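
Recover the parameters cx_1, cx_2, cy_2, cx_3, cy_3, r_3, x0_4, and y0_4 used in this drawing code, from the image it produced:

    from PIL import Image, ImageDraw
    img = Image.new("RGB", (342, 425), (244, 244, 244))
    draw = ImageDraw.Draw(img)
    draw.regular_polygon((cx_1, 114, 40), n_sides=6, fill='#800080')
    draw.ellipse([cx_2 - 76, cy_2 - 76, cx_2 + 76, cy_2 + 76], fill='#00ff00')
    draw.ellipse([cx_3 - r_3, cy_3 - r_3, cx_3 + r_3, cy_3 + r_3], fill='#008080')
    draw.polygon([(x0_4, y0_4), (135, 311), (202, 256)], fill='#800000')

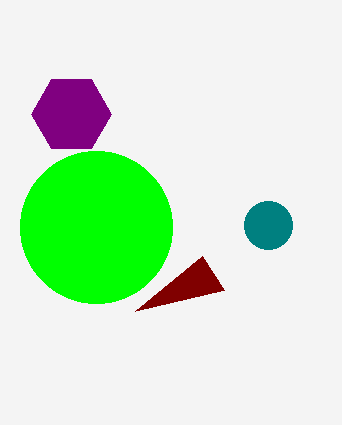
cx_1 = 71; cx_2 = 96; cy_2 = 227; cx_3 = 268; cy_3 = 225; r_3 = 24; x0_4 = 224; y0_4 = 290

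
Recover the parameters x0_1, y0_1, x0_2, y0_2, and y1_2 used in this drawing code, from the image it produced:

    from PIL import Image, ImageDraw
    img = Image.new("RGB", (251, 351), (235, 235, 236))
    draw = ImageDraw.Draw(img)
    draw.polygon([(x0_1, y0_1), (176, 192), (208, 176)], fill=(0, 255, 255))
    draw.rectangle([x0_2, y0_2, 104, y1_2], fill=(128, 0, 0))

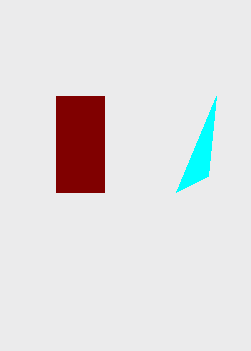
x0_1 = 216; y0_1 = 96; x0_2 = 56; y0_2 = 96; y1_2 = 192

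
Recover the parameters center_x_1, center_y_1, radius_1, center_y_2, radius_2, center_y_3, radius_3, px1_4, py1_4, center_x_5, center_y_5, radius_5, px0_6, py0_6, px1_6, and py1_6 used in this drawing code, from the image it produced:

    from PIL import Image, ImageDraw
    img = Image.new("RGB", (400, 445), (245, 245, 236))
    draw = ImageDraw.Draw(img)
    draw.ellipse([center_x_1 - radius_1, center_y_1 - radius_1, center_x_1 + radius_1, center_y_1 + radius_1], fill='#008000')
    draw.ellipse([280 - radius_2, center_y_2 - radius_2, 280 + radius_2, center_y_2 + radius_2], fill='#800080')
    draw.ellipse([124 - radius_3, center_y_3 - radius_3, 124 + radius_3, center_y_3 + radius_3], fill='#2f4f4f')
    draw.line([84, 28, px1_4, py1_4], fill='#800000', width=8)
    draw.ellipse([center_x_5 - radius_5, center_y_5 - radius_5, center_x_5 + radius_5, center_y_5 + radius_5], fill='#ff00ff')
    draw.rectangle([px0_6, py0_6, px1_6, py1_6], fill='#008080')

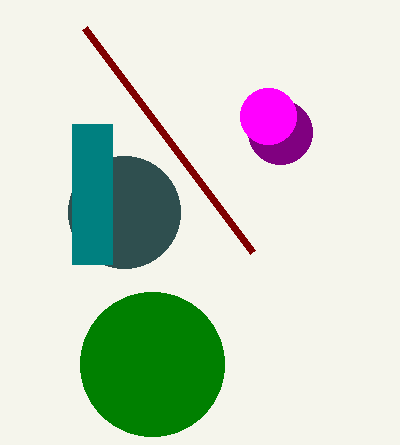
center_x_1 = 152; center_y_1 = 364; radius_1 = 72; center_y_2 = 132; radius_2 = 32; center_y_3 = 212; radius_3 = 56; px1_4 = 252; py1_4 = 252; center_x_5 = 268; center_y_5 = 116; radius_5 = 28; px0_6 = 72; py0_6 = 124; px1_6 = 112; py1_6 = 264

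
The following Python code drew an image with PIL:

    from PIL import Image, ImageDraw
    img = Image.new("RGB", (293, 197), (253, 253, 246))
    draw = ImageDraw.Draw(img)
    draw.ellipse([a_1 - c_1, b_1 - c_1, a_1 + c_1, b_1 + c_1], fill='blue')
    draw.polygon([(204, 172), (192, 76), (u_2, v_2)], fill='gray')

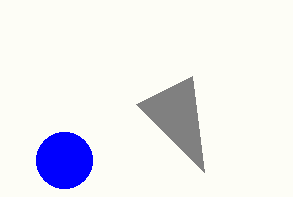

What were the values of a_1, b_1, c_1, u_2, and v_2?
a_1 = 64; b_1 = 160; c_1 = 28; u_2 = 136; v_2 = 104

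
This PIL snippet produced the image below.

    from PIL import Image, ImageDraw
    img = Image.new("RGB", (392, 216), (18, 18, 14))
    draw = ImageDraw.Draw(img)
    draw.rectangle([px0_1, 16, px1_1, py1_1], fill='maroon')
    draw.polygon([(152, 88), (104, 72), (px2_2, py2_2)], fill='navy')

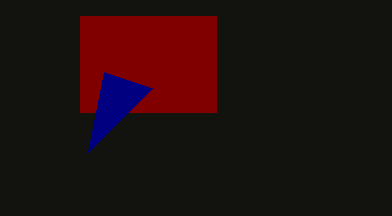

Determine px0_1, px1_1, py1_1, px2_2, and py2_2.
px0_1 = 80; px1_1 = 216; py1_1 = 112; px2_2 = 88; py2_2 = 152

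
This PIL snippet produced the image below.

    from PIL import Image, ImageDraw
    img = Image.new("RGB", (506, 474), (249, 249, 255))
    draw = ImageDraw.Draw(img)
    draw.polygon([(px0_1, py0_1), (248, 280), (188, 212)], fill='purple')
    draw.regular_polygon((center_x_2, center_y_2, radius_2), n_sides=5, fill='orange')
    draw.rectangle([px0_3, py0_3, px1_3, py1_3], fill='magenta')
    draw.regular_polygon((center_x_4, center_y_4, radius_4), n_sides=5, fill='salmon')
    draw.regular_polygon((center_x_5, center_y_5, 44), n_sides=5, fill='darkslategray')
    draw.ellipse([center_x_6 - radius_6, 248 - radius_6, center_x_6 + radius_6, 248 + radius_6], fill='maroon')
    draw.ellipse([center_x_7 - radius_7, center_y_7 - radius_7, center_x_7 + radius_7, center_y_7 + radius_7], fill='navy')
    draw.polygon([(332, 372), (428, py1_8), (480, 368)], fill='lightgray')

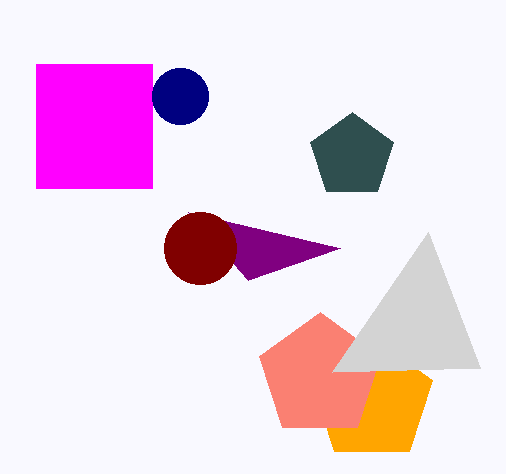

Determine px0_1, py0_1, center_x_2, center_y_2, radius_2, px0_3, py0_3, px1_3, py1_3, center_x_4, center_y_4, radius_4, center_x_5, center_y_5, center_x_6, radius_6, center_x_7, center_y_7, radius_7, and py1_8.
px0_1 = 340; py0_1 = 248; center_x_2 = 372; center_y_2 = 400; radius_2 = 64; px0_3 = 36; py0_3 = 64; px1_3 = 152; py1_3 = 188; center_x_4 = 320; center_y_4 = 376; radius_4 = 64; center_x_5 = 352; center_y_5 = 156; center_x_6 = 200; radius_6 = 36; center_x_7 = 180; center_y_7 = 96; radius_7 = 28; py1_8 = 232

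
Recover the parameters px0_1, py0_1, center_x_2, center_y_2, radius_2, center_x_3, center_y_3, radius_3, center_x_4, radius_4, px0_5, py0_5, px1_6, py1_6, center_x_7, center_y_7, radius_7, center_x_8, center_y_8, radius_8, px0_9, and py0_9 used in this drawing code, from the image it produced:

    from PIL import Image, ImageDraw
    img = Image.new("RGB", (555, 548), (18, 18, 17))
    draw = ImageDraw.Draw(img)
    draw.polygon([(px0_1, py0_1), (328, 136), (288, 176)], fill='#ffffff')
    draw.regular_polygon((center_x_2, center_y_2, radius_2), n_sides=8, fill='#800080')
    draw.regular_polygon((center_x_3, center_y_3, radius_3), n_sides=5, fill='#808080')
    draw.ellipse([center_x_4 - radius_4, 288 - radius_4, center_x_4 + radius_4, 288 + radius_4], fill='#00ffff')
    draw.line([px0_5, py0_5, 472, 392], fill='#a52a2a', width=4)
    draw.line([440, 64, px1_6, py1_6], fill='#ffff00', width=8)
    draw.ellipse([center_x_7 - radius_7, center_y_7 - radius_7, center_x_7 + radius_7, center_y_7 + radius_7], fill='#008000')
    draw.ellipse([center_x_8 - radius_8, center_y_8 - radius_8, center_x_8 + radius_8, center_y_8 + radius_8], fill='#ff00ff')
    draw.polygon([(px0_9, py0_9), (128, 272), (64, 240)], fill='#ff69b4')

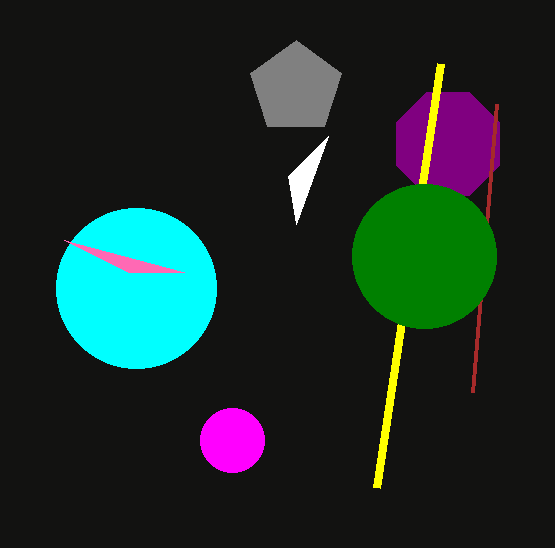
px0_1 = 296; py0_1 = 224; center_x_2 = 448; center_y_2 = 144; radius_2 = 56; center_x_3 = 296; center_y_3 = 88; radius_3 = 48; center_x_4 = 136; radius_4 = 80; px0_5 = 496; py0_5 = 104; px1_6 = 376; py1_6 = 488; center_x_7 = 424; center_y_7 = 256; radius_7 = 72; center_x_8 = 232; center_y_8 = 440; radius_8 = 32; px0_9 = 184; py0_9 = 272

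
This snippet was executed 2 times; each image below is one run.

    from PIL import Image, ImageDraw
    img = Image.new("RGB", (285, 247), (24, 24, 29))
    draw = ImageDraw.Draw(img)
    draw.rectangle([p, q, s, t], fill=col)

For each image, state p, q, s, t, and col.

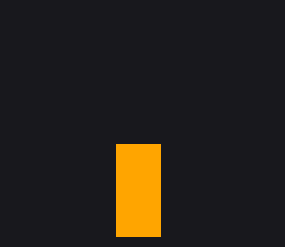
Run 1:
p = 116; q = 144; s = 160; t = 236; col = 'orange'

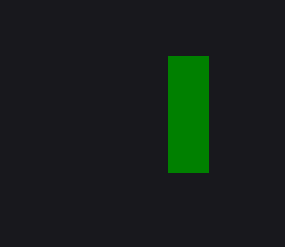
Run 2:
p = 168; q = 56; s = 208; t = 172; col = 'green'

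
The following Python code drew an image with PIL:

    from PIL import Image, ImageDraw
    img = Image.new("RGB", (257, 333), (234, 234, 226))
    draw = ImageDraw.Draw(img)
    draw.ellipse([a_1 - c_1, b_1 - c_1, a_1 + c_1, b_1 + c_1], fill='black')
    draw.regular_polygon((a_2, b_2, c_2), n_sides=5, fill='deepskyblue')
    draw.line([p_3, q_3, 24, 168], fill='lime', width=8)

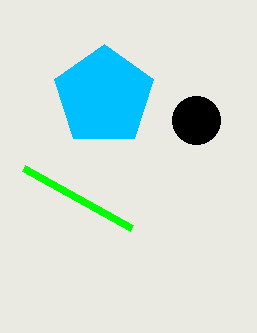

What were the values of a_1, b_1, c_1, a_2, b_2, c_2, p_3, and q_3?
a_1 = 196; b_1 = 120; c_1 = 24; a_2 = 104; b_2 = 96; c_2 = 52; p_3 = 132; q_3 = 228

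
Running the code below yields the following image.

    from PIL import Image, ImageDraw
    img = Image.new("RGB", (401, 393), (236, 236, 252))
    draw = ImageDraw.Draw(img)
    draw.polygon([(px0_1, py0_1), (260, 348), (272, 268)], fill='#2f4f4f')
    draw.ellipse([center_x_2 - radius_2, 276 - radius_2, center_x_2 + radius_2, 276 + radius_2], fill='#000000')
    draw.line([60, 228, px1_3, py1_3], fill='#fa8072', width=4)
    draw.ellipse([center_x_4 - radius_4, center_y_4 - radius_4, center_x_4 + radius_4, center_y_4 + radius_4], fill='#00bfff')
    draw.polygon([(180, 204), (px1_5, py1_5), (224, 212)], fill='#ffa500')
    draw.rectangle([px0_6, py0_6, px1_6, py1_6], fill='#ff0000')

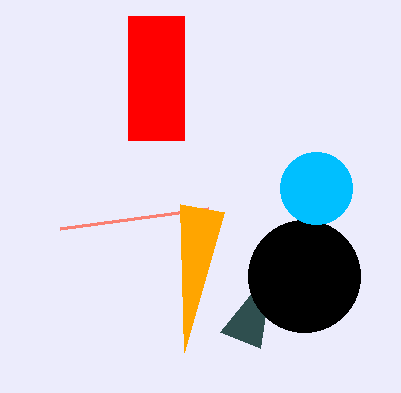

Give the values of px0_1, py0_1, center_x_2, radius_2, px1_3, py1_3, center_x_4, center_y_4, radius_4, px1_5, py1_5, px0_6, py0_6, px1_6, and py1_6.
px0_1 = 220, py0_1 = 332, center_x_2 = 304, radius_2 = 56, px1_3 = 208, py1_3 = 208, center_x_4 = 316, center_y_4 = 188, radius_4 = 36, px1_5 = 184, py1_5 = 352, px0_6 = 128, py0_6 = 16, px1_6 = 184, py1_6 = 140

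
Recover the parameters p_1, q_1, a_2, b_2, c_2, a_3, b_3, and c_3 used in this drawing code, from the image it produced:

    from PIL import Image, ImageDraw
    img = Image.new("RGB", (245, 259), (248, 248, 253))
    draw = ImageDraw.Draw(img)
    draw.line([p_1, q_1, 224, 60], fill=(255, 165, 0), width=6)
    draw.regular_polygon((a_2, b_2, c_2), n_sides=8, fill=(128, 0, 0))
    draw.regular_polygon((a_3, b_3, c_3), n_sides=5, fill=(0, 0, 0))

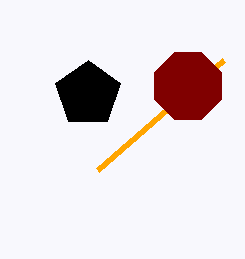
p_1 = 98
q_1 = 170
a_2 = 188
b_2 = 86
c_2 = 36
a_3 = 88
b_3 = 94
c_3 = 34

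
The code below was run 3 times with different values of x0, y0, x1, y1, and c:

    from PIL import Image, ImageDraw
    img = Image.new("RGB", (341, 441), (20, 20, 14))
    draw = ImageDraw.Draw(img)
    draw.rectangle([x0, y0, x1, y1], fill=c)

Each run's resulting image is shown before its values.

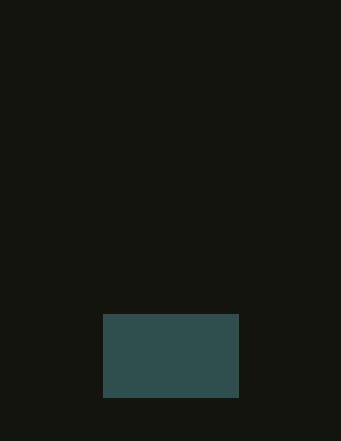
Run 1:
x0 = 103, y0 = 314, x1 = 238, y1 = 397, c = 'darkslategray'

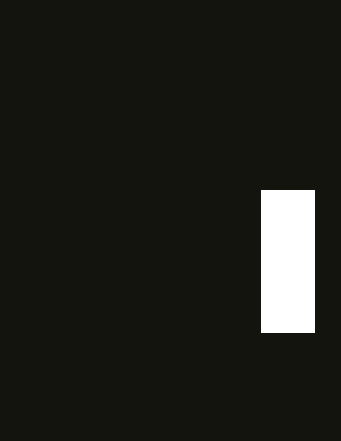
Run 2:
x0 = 261, y0 = 190, x1 = 314, y1 = 332, c = 'white'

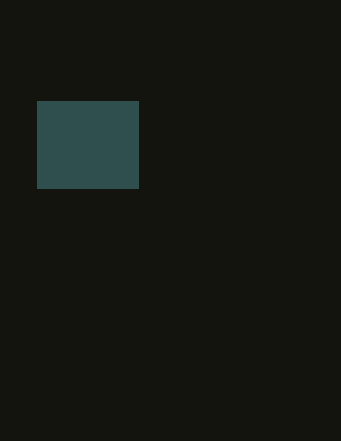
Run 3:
x0 = 37; y0 = 101; x1 = 138; y1 = 188; c = 'darkslategray'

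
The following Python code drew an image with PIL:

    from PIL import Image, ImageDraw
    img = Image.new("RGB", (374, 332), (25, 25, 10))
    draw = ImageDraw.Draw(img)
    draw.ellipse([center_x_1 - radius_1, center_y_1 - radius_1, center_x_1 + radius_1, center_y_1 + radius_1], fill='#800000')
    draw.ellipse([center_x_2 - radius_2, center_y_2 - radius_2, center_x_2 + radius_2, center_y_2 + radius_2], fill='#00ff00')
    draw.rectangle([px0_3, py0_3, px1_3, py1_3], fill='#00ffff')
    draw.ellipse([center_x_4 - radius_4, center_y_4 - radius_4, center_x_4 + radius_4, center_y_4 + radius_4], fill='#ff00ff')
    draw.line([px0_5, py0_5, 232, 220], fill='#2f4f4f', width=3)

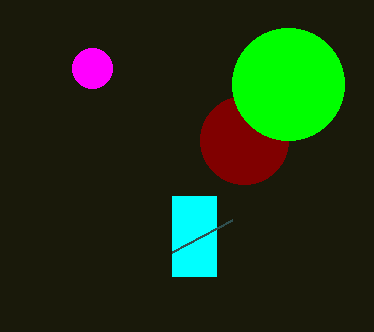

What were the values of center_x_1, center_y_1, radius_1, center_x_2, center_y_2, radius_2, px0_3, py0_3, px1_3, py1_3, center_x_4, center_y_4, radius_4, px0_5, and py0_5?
center_x_1 = 244; center_y_1 = 140; radius_1 = 44; center_x_2 = 288; center_y_2 = 84; radius_2 = 56; px0_3 = 172; py0_3 = 196; px1_3 = 216; py1_3 = 276; center_x_4 = 92; center_y_4 = 68; radius_4 = 20; px0_5 = 172; py0_5 = 252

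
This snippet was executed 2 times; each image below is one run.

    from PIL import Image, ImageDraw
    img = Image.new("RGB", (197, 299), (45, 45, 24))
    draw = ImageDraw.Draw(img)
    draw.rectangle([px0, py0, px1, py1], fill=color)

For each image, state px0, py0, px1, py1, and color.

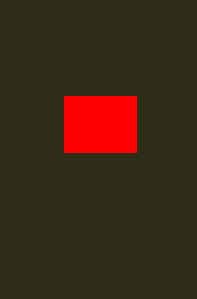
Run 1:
px0 = 64; py0 = 96; px1 = 136; py1 = 152; color = 'red'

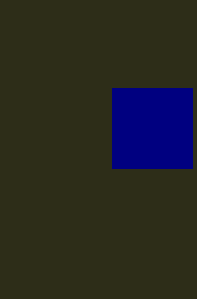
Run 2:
px0 = 112; py0 = 88; px1 = 192; py1 = 168; color = 'navy'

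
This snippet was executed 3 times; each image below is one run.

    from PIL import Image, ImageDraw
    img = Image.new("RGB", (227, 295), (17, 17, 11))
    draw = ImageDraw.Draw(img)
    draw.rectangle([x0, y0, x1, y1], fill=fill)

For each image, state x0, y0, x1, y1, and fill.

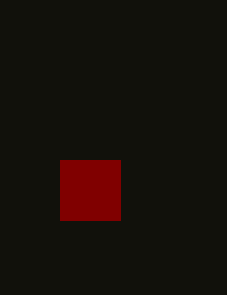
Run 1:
x0 = 60; y0 = 160; x1 = 120; y1 = 220; fill = 'maroon'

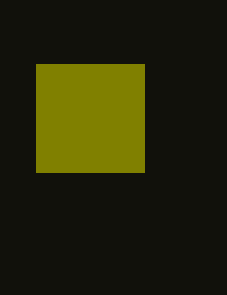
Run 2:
x0 = 36, y0 = 64, x1 = 144, y1 = 172, fill = 'olive'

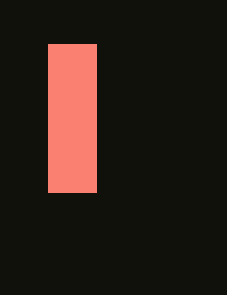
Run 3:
x0 = 48
y0 = 44
x1 = 96
y1 = 192
fill = 'salmon'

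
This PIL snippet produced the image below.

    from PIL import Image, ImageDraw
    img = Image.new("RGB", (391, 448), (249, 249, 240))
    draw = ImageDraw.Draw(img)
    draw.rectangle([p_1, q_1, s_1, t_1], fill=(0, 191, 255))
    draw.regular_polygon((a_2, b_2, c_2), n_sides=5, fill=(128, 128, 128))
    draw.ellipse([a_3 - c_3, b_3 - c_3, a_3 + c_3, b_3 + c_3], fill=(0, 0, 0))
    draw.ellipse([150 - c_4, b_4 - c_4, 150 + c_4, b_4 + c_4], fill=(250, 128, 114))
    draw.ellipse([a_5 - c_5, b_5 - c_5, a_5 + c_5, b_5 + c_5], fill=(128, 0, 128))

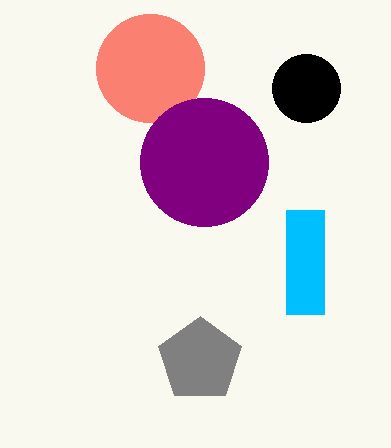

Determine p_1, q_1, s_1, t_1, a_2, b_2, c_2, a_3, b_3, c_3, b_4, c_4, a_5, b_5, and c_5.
p_1 = 286, q_1 = 210, s_1 = 324, t_1 = 314, a_2 = 200, b_2 = 360, c_2 = 44, a_3 = 306, b_3 = 88, c_3 = 34, b_4 = 68, c_4 = 54, a_5 = 204, b_5 = 162, c_5 = 64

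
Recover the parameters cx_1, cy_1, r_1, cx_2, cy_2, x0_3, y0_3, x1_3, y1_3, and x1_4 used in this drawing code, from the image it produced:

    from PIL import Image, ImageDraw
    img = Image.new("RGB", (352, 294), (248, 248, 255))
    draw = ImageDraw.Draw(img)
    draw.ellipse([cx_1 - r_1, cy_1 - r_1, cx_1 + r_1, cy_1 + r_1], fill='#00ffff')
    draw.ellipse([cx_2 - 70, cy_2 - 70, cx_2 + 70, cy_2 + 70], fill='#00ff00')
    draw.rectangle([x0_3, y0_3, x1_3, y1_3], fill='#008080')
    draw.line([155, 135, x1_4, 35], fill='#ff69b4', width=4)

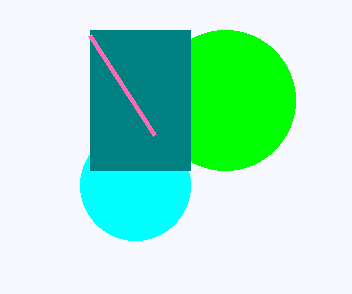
cx_1 = 135, cy_1 = 185, r_1 = 55, cx_2 = 225, cy_2 = 100, x0_3 = 90, y0_3 = 30, x1_3 = 190, y1_3 = 170, x1_4 = 90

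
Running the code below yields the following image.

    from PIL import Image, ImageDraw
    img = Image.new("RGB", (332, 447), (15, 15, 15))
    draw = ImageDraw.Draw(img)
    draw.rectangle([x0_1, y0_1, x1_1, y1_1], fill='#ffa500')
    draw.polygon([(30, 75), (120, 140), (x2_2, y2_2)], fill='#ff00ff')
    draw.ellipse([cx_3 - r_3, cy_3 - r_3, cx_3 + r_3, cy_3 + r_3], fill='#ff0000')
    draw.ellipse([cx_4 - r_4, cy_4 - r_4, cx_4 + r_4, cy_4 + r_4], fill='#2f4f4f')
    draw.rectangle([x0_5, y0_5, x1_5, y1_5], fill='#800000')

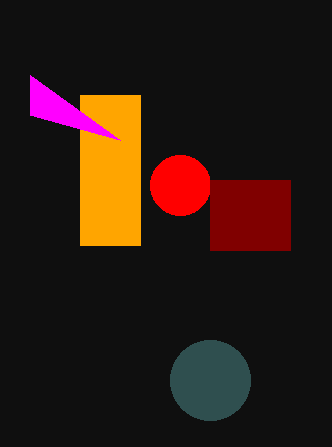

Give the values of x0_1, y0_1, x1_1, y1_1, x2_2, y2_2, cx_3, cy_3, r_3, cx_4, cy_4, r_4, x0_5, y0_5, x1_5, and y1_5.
x0_1 = 80
y0_1 = 95
x1_1 = 140
y1_1 = 245
x2_2 = 30
y2_2 = 115
cx_3 = 180
cy_3 = 185
r_3 = 30
cx_4 = 210
cy_4 = 380
r_4 = 40
x0_5 = 210
y0_5 = 180
x1_5 = 290
y1_5 = 250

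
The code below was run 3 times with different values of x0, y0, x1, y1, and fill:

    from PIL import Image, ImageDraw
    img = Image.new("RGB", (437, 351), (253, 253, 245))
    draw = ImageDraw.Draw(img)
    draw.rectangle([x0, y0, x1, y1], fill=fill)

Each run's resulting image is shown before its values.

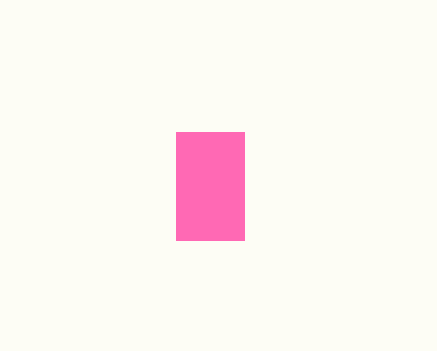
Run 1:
x0 = 176; y0 = 132; x1 = 244; y1 = 240; fill = 'hotpink'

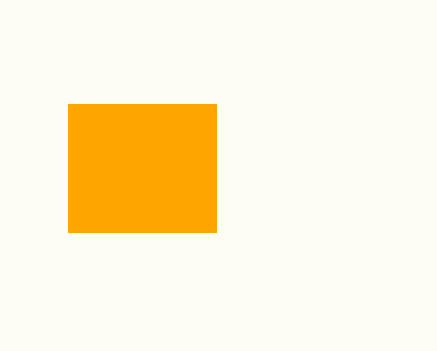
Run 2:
x0 = 68; y0 = 104; x1 = 216; y1 = 232; fill = 'orange'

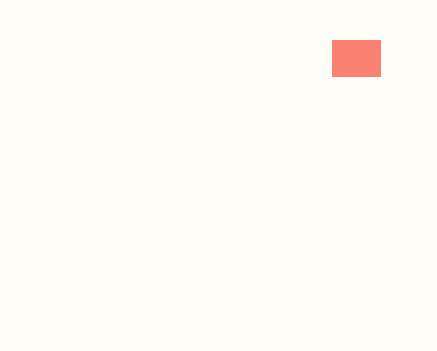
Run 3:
x0 = 332
y0 = 40
x1 = 380
y1 = 76
fill = 'salmon'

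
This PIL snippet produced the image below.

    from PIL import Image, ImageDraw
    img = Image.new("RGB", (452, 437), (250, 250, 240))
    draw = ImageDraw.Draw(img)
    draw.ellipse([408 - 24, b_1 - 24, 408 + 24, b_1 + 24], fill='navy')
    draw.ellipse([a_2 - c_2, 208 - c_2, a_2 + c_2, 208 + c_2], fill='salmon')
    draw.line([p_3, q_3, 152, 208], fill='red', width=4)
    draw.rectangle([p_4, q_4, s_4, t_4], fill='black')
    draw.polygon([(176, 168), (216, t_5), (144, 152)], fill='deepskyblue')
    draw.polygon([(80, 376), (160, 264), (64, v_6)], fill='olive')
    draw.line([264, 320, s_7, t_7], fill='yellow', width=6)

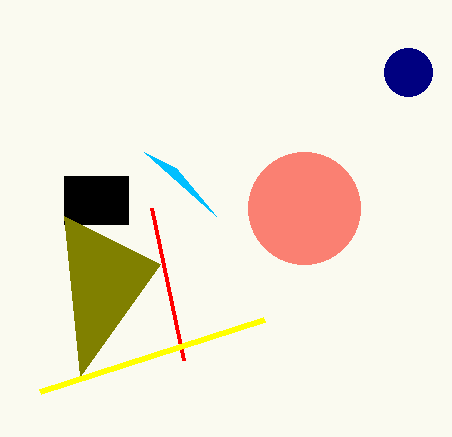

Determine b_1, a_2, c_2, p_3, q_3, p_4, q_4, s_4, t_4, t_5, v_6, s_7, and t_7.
b_1 = 72, a_2 = 304, c_2 = 56, p_3 = 184, q_3 = 360, p_4 = 64, q_4 = 176, s_4 = 128, t_4 = 224, t_5 = 216, v_6 = 216, s_7 = 40, t_7 = 392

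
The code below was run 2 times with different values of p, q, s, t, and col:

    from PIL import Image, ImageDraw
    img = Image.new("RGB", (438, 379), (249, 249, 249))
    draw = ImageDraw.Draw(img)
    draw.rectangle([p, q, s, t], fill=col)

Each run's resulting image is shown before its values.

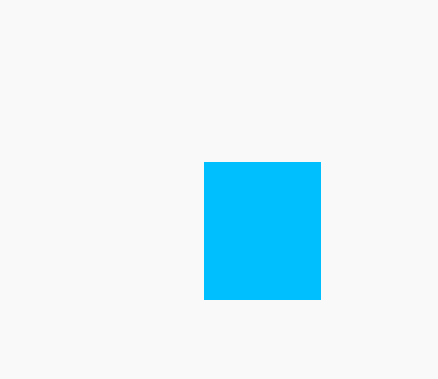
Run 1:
p = 204
q = 162
s = 320
t = 299
col = 'deepskyblue'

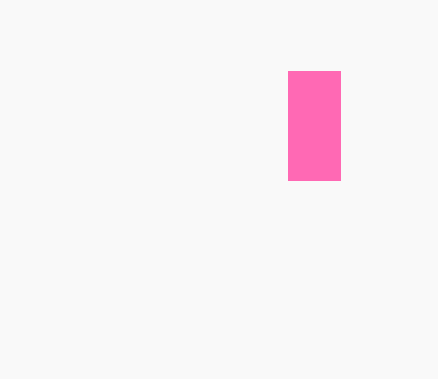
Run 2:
p = 288
q = 71
s = 340
t = 180
col = 'hotpink'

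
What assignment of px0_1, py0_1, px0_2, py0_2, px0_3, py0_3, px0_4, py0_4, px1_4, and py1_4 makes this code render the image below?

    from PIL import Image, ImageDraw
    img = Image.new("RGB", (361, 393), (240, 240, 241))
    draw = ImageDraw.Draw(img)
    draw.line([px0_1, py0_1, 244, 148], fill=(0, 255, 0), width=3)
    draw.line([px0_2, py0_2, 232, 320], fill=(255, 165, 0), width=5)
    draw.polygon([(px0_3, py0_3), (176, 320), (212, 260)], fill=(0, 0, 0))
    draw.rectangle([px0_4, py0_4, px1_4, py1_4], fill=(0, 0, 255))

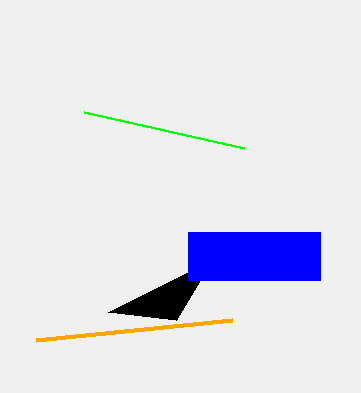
px0_1 = 84; py0_1 = 112; px0_2 = 36; py0_2 = 340; px0_3 = 108; py0_3 = 312; px0_4 = 188; py0_4 = 232; px1_4 = 320; py1_4 = 280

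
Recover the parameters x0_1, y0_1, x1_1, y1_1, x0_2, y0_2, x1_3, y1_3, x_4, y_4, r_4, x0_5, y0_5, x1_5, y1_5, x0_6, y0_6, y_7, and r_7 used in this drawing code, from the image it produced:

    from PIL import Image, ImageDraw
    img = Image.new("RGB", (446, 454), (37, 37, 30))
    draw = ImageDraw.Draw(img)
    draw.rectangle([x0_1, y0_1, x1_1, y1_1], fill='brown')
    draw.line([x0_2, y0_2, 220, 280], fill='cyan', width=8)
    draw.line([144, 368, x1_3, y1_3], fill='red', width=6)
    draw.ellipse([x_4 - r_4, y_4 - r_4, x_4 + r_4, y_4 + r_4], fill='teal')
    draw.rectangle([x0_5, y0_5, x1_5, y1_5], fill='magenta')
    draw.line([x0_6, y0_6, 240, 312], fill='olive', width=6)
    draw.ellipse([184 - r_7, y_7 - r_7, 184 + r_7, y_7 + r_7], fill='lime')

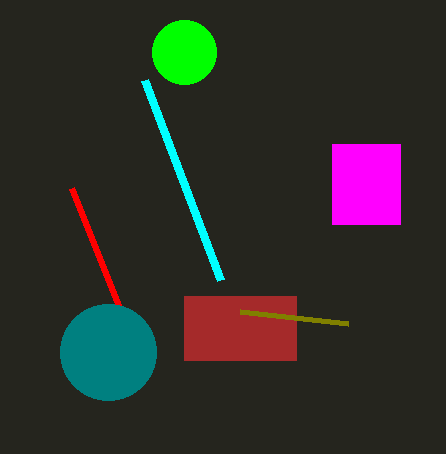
x0_1 = 184, y0_1 = 296, x1_1 = 296, y1_1 = 360, x0_2 = 144, y0_2 = 80, x1_3 = 72, y1_3 = 188, x_4 = 108, y_4 = 352, r_4 = 48, x0_5 = 332, y0_5 = 144, x1_5 = 400, y1_5 = 224, x0_6 = 348, y0_6 = 324, y_7 = 52, r_7 = 32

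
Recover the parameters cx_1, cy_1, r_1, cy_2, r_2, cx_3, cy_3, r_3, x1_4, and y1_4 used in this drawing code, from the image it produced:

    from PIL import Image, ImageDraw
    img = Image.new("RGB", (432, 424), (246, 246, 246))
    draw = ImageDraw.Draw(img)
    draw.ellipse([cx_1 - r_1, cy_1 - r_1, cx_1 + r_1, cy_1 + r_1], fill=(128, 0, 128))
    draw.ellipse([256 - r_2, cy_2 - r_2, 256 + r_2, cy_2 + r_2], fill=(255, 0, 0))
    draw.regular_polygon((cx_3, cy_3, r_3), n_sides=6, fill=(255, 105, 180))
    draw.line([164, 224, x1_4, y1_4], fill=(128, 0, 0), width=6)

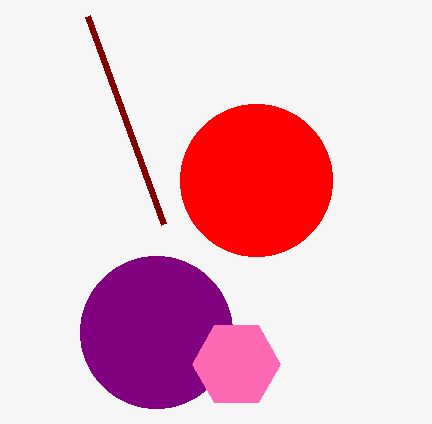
cx_1 = 156; cy_1 = 332; r_1 = 76; cy_2 = 180; r_2 = 76; cx_3 = 236; cy_3 = 364; r_3 = 44; x1_4 = 88; y1_4 = 16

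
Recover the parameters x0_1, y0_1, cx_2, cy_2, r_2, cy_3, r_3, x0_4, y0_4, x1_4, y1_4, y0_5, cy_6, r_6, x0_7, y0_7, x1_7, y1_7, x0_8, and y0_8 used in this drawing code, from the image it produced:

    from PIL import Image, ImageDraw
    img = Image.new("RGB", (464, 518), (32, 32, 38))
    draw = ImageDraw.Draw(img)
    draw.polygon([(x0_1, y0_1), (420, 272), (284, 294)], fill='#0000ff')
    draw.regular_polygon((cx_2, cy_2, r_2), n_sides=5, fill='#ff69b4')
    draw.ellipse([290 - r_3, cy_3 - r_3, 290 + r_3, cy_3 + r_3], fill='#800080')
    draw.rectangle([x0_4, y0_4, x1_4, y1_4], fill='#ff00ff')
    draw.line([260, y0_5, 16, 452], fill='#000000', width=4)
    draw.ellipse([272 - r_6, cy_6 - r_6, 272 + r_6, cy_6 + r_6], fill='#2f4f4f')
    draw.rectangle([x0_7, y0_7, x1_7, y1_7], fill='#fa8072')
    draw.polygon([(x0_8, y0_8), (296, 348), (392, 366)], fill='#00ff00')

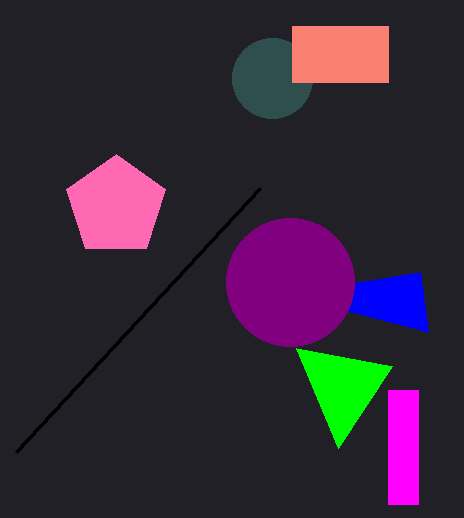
x0_1 = 428, y0_1 = 332, cx_2 = 116, cy_2 = 206, r_2 = 52, cy_3 = 282, r_3 = 64, x0_4 = 388, y0_4 = 390, x1_4 = 418, y1_4 = 504, y0_5 = 188, cy_6 = 78, r_6 = 40, x0_7 = 292, y0_7 = 26, x1_7 = 388, y1_7 = 82, x0_8 = 338, y0_8 = 448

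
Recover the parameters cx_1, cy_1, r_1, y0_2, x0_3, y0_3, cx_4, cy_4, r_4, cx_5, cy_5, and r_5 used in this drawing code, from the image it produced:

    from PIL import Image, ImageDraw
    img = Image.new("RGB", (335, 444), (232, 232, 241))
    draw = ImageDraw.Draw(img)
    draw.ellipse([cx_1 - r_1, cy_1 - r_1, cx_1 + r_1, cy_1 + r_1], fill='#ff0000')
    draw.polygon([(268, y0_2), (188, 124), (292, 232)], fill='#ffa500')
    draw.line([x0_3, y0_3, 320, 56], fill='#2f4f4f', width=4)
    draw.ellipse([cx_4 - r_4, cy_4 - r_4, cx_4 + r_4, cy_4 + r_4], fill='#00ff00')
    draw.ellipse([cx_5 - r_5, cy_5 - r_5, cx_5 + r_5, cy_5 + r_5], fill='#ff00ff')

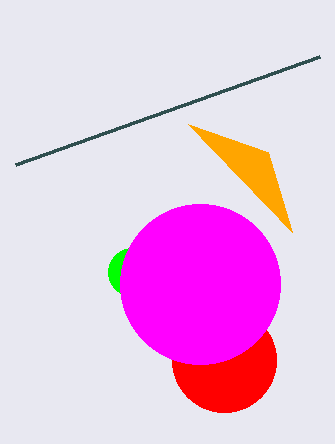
cx_1 = 224; cy_1 = 360; r_1 = 52; y0_2 = 152; x0_3 = 16; y0_3 = 164; cx_4 = 132; cy_4 = 272; r_4 = 24; cx_5 = 200; cy_5 = 284; r_5 = 80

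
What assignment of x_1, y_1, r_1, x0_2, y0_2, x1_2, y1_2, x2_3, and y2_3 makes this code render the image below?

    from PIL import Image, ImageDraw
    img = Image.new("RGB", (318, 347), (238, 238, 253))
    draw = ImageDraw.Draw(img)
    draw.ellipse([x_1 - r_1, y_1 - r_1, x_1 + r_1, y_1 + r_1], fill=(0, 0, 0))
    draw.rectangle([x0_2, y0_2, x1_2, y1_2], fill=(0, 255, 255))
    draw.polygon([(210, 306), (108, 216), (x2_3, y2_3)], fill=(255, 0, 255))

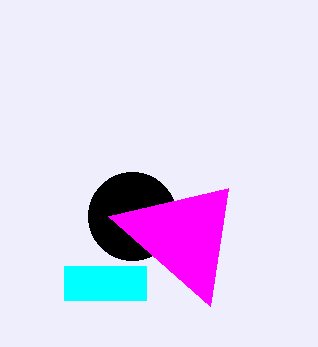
x_1 = 132
y_1 = 216
r_1 = 44
x0_2 = 64
y0_2 = 266
x1_2 = 146
y1_2 = 300
x2_3 = 228
y2_3 = 188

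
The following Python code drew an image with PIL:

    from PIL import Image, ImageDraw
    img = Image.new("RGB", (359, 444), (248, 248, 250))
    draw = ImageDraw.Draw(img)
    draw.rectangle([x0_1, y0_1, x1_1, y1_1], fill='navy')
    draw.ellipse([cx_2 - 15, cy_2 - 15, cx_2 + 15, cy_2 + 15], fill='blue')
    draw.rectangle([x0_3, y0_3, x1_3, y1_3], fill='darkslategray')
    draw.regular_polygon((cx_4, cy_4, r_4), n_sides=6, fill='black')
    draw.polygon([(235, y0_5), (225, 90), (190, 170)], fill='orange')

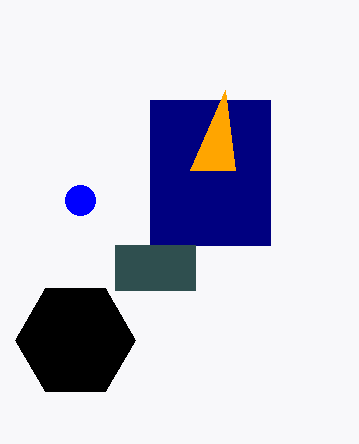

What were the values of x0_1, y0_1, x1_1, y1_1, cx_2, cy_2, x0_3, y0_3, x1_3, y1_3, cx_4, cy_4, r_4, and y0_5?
x0_1 = 150, y0_1 = 100, x1_1 = 270, y1_1 = 245, cx_2 = 80, cy_2 = 200, x0_3 = 115, y0_3 = 245, x1_3 = 195, y1_3 = 290, cx_4 = 75, cy_4 = 340, r_4 = 60, y0_5 = 170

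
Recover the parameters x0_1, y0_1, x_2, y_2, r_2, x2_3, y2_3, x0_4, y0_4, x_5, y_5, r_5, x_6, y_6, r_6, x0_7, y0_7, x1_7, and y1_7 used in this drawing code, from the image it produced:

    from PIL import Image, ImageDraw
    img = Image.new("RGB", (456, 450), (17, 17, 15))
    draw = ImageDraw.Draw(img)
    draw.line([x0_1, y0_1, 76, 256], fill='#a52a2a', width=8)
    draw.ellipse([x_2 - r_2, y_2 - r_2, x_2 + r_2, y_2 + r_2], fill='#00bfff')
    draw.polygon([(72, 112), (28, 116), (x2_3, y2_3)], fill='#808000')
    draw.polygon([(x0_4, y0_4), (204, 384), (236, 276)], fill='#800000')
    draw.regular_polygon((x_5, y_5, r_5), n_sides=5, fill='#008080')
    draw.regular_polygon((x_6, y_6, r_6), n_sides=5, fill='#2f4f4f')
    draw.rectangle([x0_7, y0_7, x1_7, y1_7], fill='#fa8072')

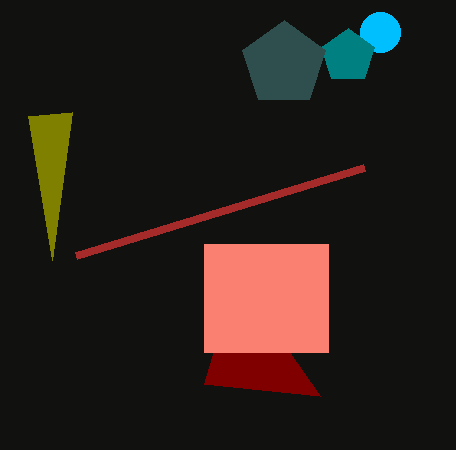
x0_1 = 364, y0_1 = 168, x_2 = 380, y_2 = 32, r_2 = 20, x2_3 = 52, y2_3 = 260, x0_4 = 320, y0_4 = 396, x_5 = 348, y_5 = 56, r_5 = 28, x_6 = 284, y_6 = 64, r_6 = 44, x0_7 = 204, y0_7 = 244, x1_7 = 328, y1_7 = 352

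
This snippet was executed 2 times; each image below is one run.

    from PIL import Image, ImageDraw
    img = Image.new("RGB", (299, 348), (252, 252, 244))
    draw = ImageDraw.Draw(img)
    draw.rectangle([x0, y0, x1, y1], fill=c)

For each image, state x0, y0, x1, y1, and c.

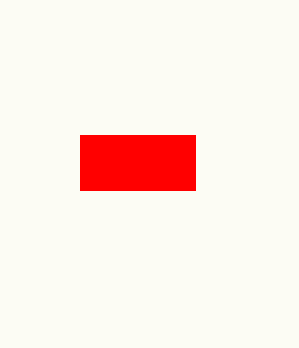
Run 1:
x0 = 80
y0 = 135
x1 = 195
y1 = 190
c = 'red'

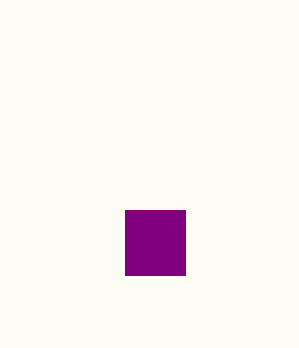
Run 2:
x0 = 125
y0 = 210
x1 = 185
y1 = 275
c = 'purple'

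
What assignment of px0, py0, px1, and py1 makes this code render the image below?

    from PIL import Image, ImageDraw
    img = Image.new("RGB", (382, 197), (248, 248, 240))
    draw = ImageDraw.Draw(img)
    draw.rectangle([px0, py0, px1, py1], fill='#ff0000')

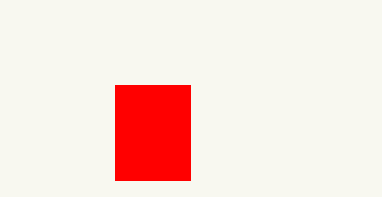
px0 = 115, py0 = 85, px1 = 190, py1 = 180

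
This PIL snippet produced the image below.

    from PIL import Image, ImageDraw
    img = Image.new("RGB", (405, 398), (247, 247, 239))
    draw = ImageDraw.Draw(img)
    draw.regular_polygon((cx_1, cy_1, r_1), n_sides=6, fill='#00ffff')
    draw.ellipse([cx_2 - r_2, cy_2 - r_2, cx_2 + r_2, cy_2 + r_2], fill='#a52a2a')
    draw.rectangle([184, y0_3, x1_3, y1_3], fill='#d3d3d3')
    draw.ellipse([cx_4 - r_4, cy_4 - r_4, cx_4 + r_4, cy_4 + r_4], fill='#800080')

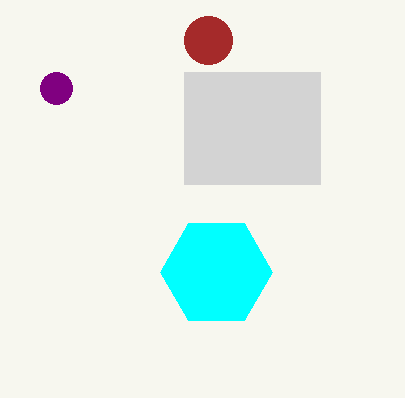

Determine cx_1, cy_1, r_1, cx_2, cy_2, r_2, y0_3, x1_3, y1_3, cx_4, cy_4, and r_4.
cx_1 = 216, cy_1 = 272, r_1 = 56, cx_2 = 208, cy_2 = 40, r_2 = 24, y0_3 = 72, x1_3 = 320, y1_3 = 184, cx_4 = 56, cy_4 = 88, r_4 = 16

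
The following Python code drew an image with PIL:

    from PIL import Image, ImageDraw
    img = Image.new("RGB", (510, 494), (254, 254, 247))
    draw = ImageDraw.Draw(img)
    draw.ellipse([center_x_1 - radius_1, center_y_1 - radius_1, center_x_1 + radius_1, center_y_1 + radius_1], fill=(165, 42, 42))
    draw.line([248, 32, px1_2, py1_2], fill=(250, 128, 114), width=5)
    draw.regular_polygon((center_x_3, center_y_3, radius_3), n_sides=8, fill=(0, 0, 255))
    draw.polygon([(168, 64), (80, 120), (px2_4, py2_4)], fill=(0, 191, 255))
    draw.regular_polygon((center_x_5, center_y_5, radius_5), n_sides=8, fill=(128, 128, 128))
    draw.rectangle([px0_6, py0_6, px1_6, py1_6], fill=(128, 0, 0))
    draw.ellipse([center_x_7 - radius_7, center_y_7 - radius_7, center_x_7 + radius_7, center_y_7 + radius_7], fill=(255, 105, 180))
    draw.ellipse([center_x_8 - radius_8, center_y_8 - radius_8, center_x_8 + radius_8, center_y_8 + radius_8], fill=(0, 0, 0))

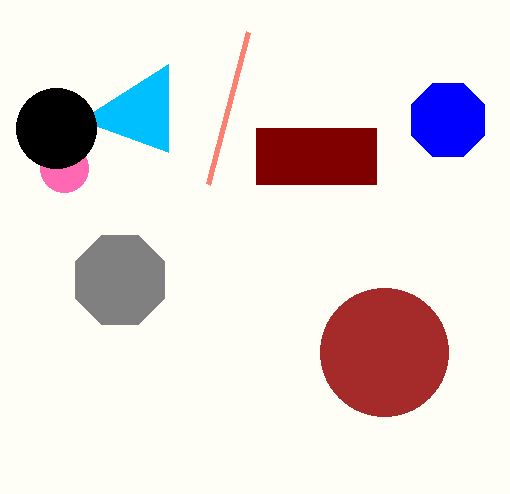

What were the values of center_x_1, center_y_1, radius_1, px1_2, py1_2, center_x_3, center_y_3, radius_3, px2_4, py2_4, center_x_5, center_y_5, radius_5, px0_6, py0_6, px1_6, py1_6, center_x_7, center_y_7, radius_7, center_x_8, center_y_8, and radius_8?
center_x_1 = 384; center_y_1 = 352; radius_1 = 64; px1_2 = 208; py1_2 = 184; center_x_3 = 448; center_y_3 = 120; radius_3 = 40; px2_4 = 168; py2_4 = 152; center_x_5 = 120; center_y_5 = 280; radius_5 = 48; px0_6 = 256; py0_6 = 128; px1_6 = 376; py1_6 = 184; center_x_7 = 64; center_y_7 = 168; radius_7 = 24; center_x_8 = 56; center_y_8 = 128; radius_8 = 40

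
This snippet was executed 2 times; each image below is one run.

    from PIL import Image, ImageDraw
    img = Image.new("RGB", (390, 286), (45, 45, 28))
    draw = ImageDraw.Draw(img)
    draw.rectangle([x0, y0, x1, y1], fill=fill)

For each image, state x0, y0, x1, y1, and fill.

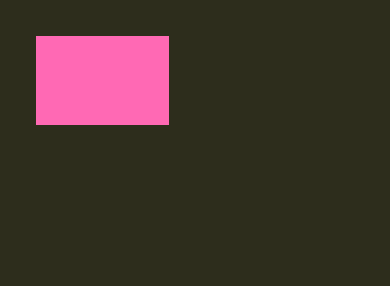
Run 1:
x0 = 36; y0 = 36; x1 = 168; y1 = 124; fill = 'hotpink'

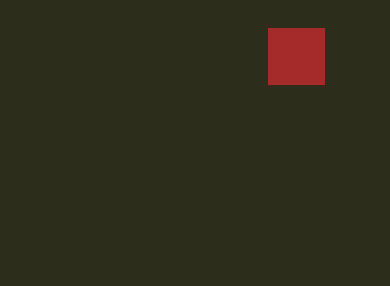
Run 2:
x0 = 268, y0 = 28, x1 = 324, y1 = 84, fill = 'brown'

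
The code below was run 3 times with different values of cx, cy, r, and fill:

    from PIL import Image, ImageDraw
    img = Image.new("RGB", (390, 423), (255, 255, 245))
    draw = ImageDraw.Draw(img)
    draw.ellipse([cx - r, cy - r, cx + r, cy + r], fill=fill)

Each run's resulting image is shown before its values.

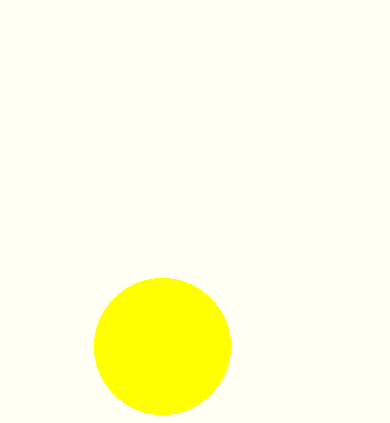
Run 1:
cx = 162; cy = 346; r = 68; fill = 'yellow'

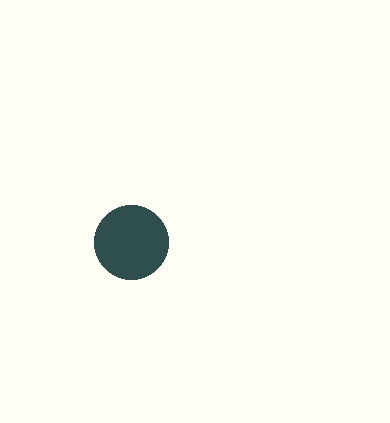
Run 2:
cx = 131, cy = 242, r = 37, fill = 'darkslategray'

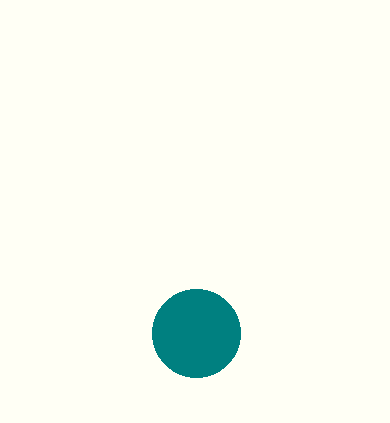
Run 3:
cx = 196
cy = 333
r = 44
fill = 'teal'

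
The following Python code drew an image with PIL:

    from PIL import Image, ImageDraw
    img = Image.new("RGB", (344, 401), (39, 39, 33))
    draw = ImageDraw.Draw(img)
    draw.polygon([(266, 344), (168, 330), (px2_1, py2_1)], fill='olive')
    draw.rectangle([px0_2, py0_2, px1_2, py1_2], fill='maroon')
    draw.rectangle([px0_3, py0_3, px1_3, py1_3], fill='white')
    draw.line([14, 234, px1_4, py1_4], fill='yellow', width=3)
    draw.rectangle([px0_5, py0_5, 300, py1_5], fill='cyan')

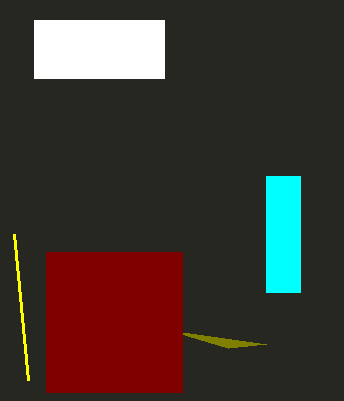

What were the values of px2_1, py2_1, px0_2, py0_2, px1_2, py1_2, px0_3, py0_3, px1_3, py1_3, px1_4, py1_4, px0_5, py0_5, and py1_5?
px2_1 = 228
py2_1 = 348
px0_2 = 46
py0_2 = 252
px1_2 = 182
py1_2 = 392
px0_3 = 34
py0_3 = 20
px1_3 = 164
py1_3 = 78
px1_4 = 28
py1_4 = 380
px0_5 = 266
py0_5 = 176
py1_5 = 292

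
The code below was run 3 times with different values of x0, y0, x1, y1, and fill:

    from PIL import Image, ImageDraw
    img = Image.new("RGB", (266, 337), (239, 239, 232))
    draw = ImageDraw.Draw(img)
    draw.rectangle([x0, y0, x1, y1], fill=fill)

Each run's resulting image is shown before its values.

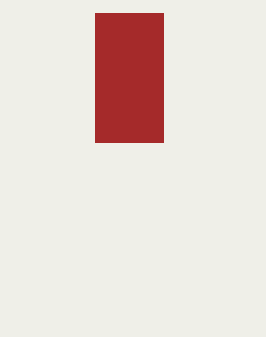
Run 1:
x0 = 95
y0 = 13
x1 = 163
y1 = 142
fill = 'brown'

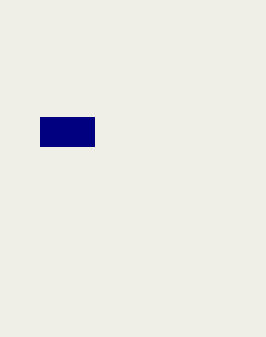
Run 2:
x0 = 40, y0 = 117, x1 = 94, y1 = 146, fill = 'navy'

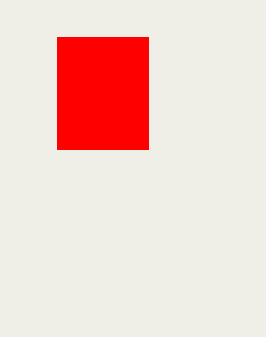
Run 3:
x0 = 57; y0 = 37; x1 = 148; y1 = 149; fill = 'red'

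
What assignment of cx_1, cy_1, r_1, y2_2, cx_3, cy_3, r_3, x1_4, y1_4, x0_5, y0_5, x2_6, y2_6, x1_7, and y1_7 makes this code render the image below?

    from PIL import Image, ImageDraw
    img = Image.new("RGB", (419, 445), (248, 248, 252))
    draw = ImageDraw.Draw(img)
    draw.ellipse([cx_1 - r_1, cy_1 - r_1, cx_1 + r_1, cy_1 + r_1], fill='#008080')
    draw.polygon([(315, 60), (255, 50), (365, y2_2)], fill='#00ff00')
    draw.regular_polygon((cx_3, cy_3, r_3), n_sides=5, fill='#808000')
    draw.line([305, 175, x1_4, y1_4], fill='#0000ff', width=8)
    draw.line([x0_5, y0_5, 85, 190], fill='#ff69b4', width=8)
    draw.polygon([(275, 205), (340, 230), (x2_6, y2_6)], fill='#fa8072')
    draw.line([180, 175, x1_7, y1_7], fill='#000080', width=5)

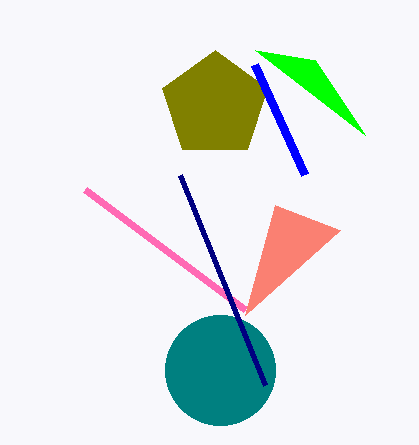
cx_1 = 220, cy_1 = 370, r_1 = 55, y2_2 = 135, cx_3 = 215, cy_3 = 105, r_3 = 55, x1_4 = 255, y1_4 = 65, x0_5 = 245, y0_5 = 310, x2_6 = 245, y2_6 = 315, x1_7 = 265, y1_7 = 385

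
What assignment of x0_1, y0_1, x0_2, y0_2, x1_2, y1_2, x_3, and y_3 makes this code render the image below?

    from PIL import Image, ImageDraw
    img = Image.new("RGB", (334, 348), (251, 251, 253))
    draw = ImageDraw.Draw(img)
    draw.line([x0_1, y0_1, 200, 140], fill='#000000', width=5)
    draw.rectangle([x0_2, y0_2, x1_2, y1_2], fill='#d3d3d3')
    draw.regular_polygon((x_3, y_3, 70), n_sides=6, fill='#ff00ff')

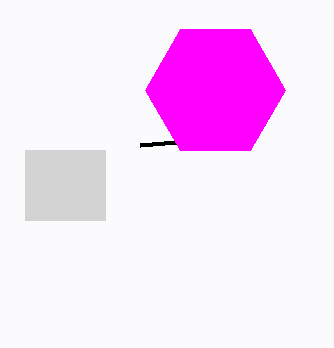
x0_1 = 140; y0_1 = 145; x0_2 = 25; y0_2 = 150; x1_2 = 105; y1_2 = 220; x_3 = 215; y_3 = 90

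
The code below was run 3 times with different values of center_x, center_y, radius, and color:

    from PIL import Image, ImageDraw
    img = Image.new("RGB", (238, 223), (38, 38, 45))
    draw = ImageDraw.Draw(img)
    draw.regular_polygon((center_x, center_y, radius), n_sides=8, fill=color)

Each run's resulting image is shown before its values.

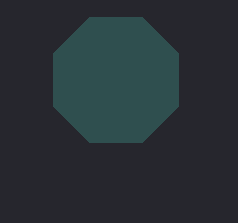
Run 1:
center_x = 116, center_y = 80, radius = 68, color = 'darkslategray'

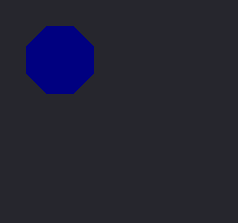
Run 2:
center_x = 60
center_y = 60
radius = 36
color = 'navy'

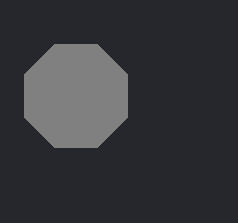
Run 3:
center_x = 76; center_y = 96; radius = 56; color = 'gray'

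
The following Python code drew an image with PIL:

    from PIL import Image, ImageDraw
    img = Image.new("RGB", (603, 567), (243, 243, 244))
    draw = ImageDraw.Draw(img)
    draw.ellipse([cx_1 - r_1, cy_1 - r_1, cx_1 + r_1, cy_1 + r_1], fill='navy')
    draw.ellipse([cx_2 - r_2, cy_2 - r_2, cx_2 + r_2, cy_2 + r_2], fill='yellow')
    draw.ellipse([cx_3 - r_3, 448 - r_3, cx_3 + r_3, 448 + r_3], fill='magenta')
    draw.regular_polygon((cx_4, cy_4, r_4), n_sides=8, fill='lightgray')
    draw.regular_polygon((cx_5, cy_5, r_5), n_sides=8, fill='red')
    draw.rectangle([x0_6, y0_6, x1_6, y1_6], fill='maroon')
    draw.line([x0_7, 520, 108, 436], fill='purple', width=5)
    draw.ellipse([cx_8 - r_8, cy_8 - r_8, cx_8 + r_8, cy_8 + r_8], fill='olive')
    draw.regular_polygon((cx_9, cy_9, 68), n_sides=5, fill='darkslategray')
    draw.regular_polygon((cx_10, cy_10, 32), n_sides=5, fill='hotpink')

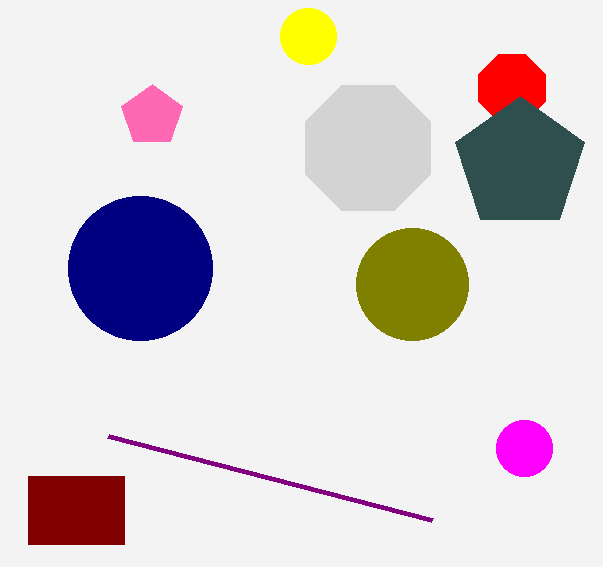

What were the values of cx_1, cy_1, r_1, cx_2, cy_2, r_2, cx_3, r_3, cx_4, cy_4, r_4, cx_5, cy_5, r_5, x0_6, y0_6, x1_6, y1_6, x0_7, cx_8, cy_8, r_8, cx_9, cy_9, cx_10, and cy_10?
cx_1 = 140, cy_1 = 268, r_1 = 72, cx_2 = 308, cy_2 = 36, r_2 = 28, cx_3 = 524, r_3 = 28, cx_4 = 368, cy_4 = 148, r_4 = 68, cx_5 = 512, cy_5 = 88, r_5 = 36, x0_6 = 28, y0_6 = 476, x1_6 = 124, y1_6 = 544, x0_7 = 432, cx_8 = 412, cy_8 = 284, r_8 = 56, cx_9 = 520, cy_9 = 164, cx_10 = 152, cy_10 = 116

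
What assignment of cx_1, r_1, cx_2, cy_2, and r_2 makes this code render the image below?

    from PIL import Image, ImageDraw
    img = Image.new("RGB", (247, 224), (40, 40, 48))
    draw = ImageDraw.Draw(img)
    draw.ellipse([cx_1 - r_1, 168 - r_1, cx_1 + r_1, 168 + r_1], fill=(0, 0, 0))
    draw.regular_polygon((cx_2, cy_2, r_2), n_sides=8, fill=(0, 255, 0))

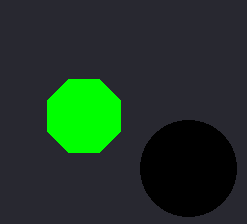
cx_1 = 188, r_1 = 48, cx_2 = 84, cy_2 = 116, r_2 = 40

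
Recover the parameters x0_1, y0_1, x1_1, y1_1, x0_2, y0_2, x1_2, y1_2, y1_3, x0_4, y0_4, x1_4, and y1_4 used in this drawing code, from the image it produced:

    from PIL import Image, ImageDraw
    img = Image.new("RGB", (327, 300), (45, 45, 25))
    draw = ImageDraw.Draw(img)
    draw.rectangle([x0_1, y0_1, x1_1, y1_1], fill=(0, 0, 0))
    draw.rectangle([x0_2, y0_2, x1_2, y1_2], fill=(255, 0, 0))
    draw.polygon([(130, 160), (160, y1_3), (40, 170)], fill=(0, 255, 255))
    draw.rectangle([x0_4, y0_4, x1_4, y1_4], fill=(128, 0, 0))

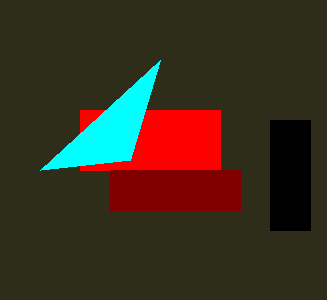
x0_1 = 270, y0_1 = 120, x1_1 = 310, y1_1 = 230, x0_2 = 80, y0_2 = 110, x1_2 = 220, y1_2 = 170, y1_3 = 60, x0_4 = 110, y0_4 = 170, x1_4 = 240, y1_4 = 210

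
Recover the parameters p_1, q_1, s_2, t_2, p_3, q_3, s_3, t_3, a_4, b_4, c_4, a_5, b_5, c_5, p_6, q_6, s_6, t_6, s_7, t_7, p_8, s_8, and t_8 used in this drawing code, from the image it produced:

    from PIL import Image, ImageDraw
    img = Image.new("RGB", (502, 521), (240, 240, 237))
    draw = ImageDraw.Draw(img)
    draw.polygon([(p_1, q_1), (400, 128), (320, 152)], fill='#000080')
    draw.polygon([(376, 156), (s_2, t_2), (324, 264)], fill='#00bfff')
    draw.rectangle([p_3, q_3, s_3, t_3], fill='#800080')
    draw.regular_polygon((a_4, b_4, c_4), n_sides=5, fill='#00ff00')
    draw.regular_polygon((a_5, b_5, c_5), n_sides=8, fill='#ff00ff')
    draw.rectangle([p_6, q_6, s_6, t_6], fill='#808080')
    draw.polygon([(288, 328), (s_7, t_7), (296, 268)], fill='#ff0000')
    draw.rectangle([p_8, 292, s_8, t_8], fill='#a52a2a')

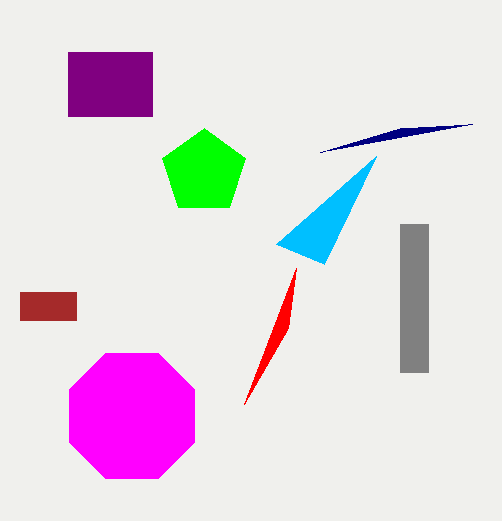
p_1 = 472, q_1 = 124, s_2 = 276, t_2 = 244, p_3 = 68, q_3 = 52, s_3 = 152, t_3 = 116, a_4 = 204, b_4 = 172, c_4 = 44, a_5 = 132, b_5 = 416, c_5 = 68, p_6 = 400, q_6 = 224, s_6 = 428, t_6 = 372, s_7 = 244, t_7 = 404, p_8 = 20, s_8 = 76, t_8 = 320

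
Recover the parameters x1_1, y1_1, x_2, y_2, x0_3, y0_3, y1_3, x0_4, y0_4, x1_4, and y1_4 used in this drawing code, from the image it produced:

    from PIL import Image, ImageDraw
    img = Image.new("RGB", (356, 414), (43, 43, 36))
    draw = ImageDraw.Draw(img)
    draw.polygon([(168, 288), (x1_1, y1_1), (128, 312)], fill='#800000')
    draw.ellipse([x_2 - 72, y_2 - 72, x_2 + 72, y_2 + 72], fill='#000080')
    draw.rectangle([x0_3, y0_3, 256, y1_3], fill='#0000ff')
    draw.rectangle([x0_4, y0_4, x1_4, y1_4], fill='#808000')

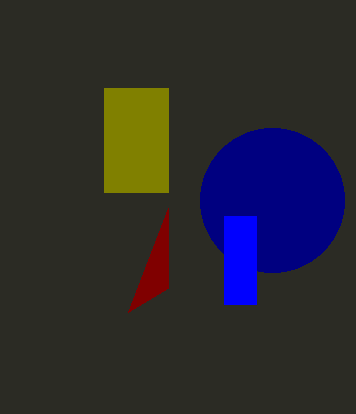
x1_1 = 168; y1_1 = 208; x_2 = 272; y_2 = 200; x0_3 = 224; y0_3 = 216; y1_3 = 304; x0_4 = 104; y0_4 = 88; x1_4 = 168; y1_4 = 192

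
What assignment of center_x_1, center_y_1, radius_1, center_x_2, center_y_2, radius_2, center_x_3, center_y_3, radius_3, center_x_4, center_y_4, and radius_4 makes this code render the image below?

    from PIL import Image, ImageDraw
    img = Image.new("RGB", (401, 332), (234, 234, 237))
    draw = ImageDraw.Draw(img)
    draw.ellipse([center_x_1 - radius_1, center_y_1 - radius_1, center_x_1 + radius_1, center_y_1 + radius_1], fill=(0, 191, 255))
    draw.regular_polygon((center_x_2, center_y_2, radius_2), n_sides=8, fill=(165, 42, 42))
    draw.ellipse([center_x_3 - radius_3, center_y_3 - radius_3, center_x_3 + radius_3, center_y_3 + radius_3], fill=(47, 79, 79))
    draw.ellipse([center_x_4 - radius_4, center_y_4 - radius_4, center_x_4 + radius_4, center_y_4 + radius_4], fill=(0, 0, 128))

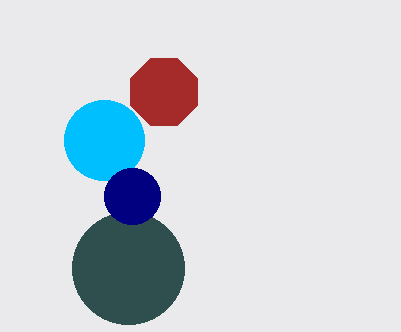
center_x_1 = 104
center_y_1 = 140
radius_1 = 40
center_x_2 = 164
center_y_2 = 92
radius_2 = 36
center_x_3 = 128
center_y_3 = 268
radius_3 = 56
center_x_4 = 132
center_y_4 = 196
radius_4 = 28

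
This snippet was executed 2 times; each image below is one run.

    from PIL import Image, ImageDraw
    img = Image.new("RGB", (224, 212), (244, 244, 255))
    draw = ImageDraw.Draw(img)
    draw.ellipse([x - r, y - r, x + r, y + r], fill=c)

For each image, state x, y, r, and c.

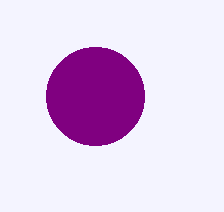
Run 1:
x = 95
y = 96
r = 49
c = 'purple'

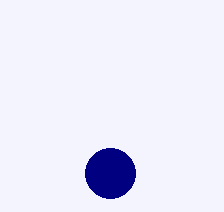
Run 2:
x = 110, y = 173, r = 25, c = 'navy'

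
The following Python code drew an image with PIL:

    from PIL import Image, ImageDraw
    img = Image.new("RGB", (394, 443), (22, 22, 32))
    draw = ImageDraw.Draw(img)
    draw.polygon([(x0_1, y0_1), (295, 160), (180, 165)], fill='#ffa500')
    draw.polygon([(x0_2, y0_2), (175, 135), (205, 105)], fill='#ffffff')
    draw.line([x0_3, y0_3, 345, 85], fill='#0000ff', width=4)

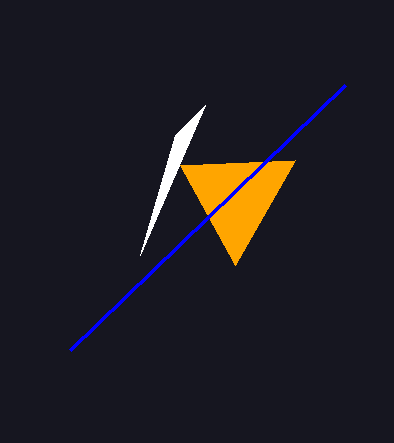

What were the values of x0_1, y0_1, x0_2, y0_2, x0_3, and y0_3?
x0_1 = 235
y0_1 = 265
x0_2 = 140
y0_2 = 255
x0_3 = 70
y0_3 = 350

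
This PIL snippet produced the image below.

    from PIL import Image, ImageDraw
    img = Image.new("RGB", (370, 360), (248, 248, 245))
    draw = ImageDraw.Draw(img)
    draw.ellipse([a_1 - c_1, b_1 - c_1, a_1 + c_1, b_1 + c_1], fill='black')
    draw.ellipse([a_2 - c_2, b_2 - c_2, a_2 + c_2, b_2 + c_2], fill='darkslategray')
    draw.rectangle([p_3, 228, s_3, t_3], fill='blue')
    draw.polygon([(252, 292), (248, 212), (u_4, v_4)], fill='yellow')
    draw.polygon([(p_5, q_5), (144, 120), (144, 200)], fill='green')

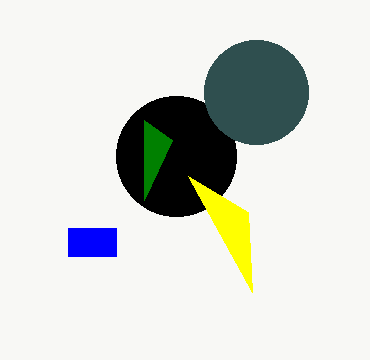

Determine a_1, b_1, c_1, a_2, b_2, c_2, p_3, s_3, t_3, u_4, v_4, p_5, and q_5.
a_1 = 176
b_1 = 156
c_1 = 60
a_2 = 256
b_2 = 92
c_2 = 52
p_3 = 68
s_3 = 116
t_3 = 256
u_4 = 188
v_4 = 176
p_5 = 172
q_5 = 140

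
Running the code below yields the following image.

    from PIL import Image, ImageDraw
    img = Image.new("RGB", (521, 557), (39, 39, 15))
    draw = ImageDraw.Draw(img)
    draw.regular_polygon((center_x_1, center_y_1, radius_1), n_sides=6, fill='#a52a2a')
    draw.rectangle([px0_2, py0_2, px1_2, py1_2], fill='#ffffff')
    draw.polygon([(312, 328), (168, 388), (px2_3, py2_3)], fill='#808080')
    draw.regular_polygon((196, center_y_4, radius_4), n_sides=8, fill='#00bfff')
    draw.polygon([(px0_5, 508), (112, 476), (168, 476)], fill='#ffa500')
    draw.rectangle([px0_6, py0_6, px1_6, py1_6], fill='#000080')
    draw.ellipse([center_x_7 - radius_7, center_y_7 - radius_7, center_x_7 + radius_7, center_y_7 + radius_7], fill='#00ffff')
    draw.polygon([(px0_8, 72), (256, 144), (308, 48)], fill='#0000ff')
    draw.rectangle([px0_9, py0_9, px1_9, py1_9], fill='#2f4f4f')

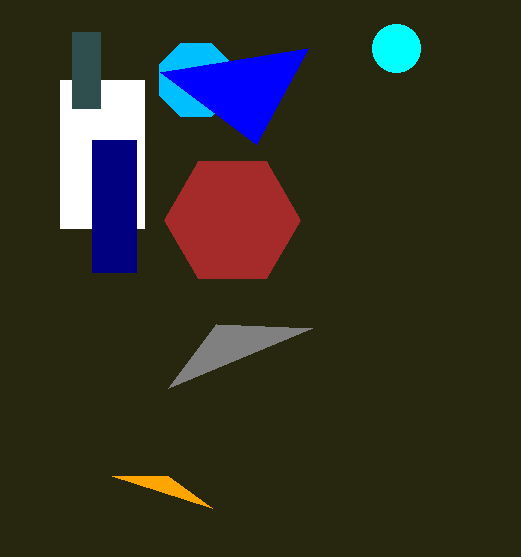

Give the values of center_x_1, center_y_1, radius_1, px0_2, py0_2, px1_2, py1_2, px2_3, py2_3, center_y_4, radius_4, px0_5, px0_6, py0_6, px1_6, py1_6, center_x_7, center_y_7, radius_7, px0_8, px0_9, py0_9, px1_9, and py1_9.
center_x_1 = 232; center_y_1 = 220; radius_1 = 68; px0_2 = 60; py0_2 = 80; px1_2 = 144; py1_2 = 228; px2_3 = 216; py2_3 = 324; center_y_4 = 80; radius_4 = 40; px0_5 = 212; px0_6 = 92; py0_6 = 140; px1_6 = 136; py1_6 = 272; center_x_7 = 396; center_y_7 = 48; radius_7 = 24; px0_8 = 160; px0_9 = 72; py0_9 = 32; px1_9 = 100; py1_9 = 108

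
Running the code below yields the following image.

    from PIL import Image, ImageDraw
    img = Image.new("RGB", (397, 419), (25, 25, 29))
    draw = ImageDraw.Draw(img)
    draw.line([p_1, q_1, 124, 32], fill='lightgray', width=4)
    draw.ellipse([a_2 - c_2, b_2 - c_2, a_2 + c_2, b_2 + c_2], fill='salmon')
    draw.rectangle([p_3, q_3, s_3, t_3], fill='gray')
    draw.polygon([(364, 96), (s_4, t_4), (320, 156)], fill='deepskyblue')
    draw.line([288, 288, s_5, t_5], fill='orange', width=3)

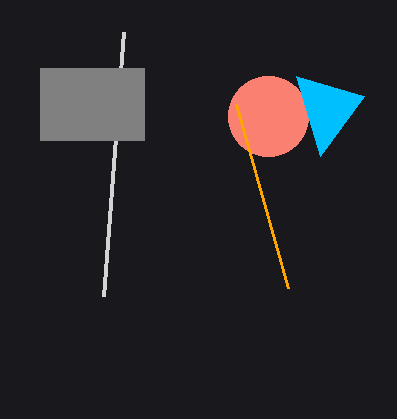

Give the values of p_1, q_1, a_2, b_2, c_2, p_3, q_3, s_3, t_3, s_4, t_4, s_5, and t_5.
p_1 = 104, q_1 = 296, a_2 = 268, b_2 = 116, c_2 = 40, p_3 = 40, q_3 = 68, s_3 = 144, t_3 = 140, s_4 = 296, t_4 = 76, s_5 = 236, t_5 = 104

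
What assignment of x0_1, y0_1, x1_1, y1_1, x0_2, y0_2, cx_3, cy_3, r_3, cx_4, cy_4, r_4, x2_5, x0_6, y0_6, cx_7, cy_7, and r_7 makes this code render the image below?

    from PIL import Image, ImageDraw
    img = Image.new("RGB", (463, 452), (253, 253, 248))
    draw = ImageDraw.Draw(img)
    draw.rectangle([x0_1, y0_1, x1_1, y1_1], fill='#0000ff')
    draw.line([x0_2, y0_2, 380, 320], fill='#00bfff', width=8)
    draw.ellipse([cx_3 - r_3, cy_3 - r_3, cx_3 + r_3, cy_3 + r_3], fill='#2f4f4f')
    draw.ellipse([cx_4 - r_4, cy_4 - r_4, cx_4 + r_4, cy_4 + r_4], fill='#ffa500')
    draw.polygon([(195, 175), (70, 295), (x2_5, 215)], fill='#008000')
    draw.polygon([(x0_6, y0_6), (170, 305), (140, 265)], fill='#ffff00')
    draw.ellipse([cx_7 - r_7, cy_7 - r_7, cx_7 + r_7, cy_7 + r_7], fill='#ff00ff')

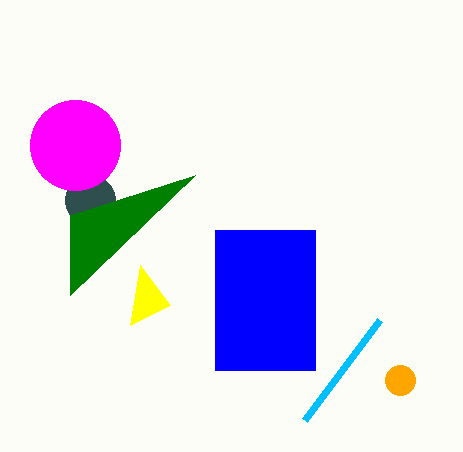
x0_1 = 215, y0_1 = 230, x1_1 = 315, y1_1 = 370, x0_2 = 305, y0_2 = 420, cx_3 = 90, cy_3 = 200, r_3 = 25, cx_4 = 400, cy_4 = 380, r_4 = 15, x2_5 = 70, x0_6 = 130, y0_6 = 325, cx_7 = 75, cy_7 = 145, r_7 = 45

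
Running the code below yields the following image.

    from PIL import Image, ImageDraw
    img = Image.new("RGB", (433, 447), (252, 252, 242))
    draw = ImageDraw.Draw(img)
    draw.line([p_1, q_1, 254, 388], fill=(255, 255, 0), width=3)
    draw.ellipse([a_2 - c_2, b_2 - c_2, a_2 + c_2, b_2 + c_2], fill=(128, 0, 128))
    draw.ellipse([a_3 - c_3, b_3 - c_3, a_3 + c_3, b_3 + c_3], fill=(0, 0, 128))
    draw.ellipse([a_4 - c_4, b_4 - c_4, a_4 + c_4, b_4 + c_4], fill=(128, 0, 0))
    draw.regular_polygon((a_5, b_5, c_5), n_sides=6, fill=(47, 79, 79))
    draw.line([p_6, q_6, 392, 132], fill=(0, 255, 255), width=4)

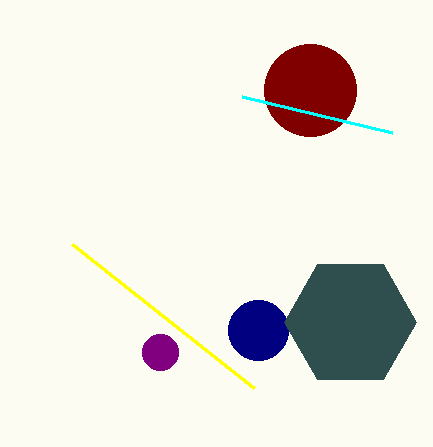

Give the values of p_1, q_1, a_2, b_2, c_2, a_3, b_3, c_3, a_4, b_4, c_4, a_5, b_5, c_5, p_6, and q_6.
p_1 = 72
q_1 = 244
a_2 = 160
b_2 = 352
c_2 = 18
a_3 = 258
b_3 = 330
c_3 = 30
a_4 = 310
b_4 = 90
c_4 = 46
a_5 = 350
b_5 = 322
c_5 = 66
p_6 = 242
q_6 = 96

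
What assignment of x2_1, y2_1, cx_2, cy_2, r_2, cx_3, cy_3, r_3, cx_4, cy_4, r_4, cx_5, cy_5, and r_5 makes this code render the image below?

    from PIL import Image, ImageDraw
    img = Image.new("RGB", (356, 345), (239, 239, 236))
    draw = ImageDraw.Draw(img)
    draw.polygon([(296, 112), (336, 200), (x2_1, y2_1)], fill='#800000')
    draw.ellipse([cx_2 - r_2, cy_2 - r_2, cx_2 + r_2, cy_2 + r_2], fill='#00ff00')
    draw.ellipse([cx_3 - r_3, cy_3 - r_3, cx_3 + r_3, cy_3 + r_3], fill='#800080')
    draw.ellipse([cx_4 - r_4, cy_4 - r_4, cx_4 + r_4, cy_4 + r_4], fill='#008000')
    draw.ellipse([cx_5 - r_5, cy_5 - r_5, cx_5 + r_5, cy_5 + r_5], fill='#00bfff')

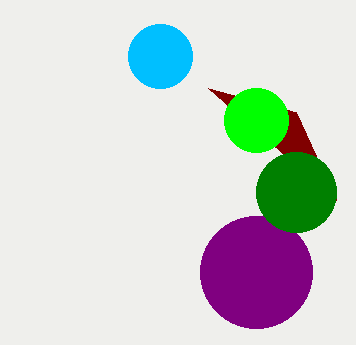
x2_1 = 208; y2_1 = 88; cx_2 = 256; cy_2 = 120; r_2 = 32; cx_3 = 256; cy_3 = 272; r_3 = 56; cx_4 = 296; cy_4 = 192; r_4 = 40; cx_5 = 160; cy_5 = 56; r_5 = 32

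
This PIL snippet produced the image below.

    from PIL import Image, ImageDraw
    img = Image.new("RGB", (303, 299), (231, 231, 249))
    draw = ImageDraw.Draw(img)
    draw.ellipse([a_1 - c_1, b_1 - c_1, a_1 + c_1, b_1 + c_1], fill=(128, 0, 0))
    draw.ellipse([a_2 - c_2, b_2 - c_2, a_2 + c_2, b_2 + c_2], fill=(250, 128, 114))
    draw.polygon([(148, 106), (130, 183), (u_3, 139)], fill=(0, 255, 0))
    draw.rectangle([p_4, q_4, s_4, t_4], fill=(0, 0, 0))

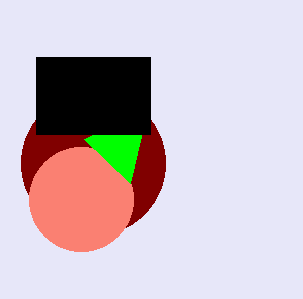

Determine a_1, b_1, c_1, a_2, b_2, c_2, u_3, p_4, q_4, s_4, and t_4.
a_1 = 93, b_1 = 163, c_1 = 72, a_2 = 81, b_2 = 199, c_2 = 52, u_3 = 84, p_4 = 36, q_4 = 57, s_4 = 150, t_4 = 134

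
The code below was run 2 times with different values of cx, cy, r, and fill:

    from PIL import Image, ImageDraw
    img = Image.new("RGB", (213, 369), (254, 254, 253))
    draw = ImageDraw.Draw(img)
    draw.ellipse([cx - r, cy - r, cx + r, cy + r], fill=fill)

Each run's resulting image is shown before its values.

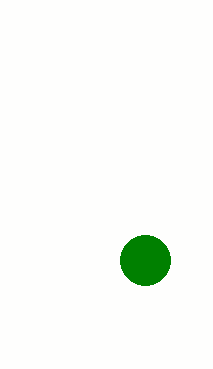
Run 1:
cx = 145; cy = 260; r = 25; fill = 'green'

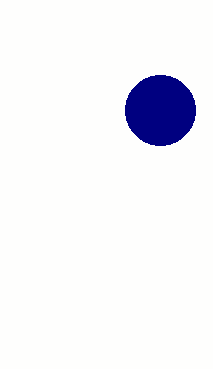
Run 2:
cx = 160; cy = 110; r = 35; fill = 'navy'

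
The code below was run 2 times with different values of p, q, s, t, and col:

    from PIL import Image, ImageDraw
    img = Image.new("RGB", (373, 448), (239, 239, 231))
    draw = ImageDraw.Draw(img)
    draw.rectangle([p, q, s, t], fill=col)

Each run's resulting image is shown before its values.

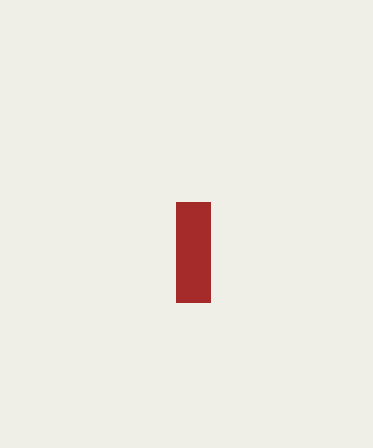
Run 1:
p = 176, q = 202, s = 210, t = 302, col = 'brown'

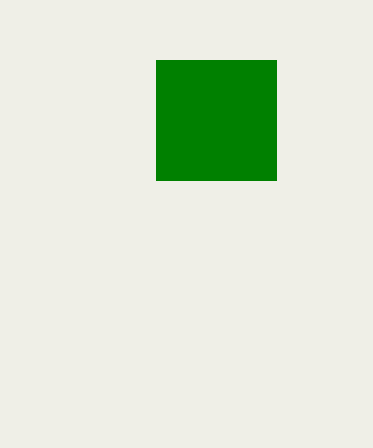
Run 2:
p = 156
q = 60
s = 276
t = 180
col = 'green'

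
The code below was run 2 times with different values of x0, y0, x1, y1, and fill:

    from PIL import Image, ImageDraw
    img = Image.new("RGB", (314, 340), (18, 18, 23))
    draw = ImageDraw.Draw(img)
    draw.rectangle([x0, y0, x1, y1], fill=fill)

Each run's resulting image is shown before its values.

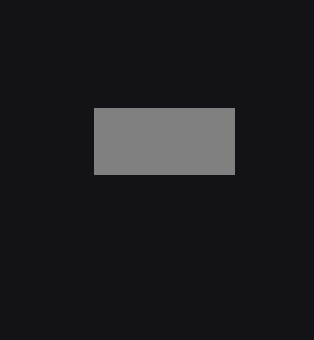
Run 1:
x0 = 94; y0 = 108; x1 = 234; y1 = 174; fill = 'gray'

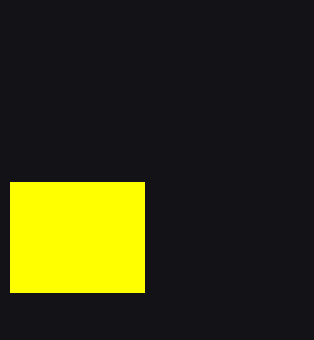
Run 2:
x0 = 10, y0 = 182, x1 = 144, y1 = 292, fill = 'yellow'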